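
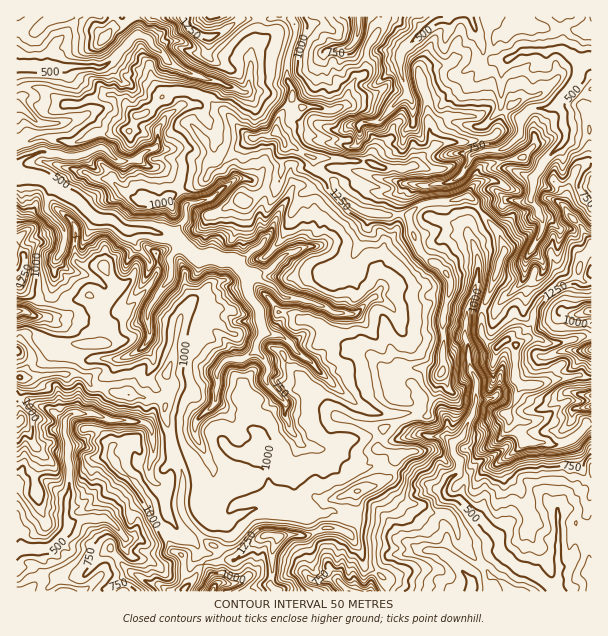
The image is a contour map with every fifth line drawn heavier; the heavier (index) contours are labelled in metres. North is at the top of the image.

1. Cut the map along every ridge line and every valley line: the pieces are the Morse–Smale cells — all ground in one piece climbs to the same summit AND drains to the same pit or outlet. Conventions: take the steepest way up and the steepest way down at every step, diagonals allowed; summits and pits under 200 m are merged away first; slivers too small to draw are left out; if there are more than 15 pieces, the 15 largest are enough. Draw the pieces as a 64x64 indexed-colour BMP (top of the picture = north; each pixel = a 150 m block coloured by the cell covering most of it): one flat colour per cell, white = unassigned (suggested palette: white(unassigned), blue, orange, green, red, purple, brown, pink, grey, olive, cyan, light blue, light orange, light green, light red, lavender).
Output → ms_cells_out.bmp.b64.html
<image width="64" height="64" href="data:image/bmp;base64,Qk12CAAAAAAAAHYAAAAoAAAAQAAAAEAAAAABAAQAAAAAAAAIAAATCwAAEwsAABAAAAAAAAAA////ALR3HwAOf/8ALKAsACgn1gC9Z5QAS1aMAMJ34wB/f38AIr28AM++FwDox64AeLv/AIrfmACWmP8A1bDFAERERESqqqqqqqAAAAAAC7u7u7uwAzMzMzMzMzMzMzMzREREREqqqqqqqgAAAAC7u7u7u7sDMzMzMzMzMzMzMzNERERERKqqqqqqAAAAAAu7u7u7uDMzMzMzMzMzMzMzM0RERERESqqqqqqqoAAAC7u7u7u4gzMzMzMzMzMzMzMzREREREREqqqqqqqndwALu7u7u4iIiDMzMzMzMzMzMzNERERERESqqqqqp3d3AAu7u7u7iIiIiIgzMzMzMzMzM0RERERERESqqkR3d3d3d3d7u7iIiIiIiDMzMzMzMzMzRERERERERESqQRd3d3d3d3d3d4iIiIiIMzMzMzMzMzNERERERERERERBFxEXd3d3d3d3iIiIiIgzMzMzMzMzM0RERERERERERBEREREREXd3d3eIiIiIiDMzMzMzMzMzREREREREREREERERERERF3d3d4iIiIiIMzMzMzMzMzNEREREREREREQREREREREXd3d3eIiIiIgzMzMzMzMzM0RERERERERERBERERERERd3d3d3eIiIiDMzMzMzMzMzREREREREREREERERERERF3d3d3d3iIiIgzMzMzMzMzNEREREREREREQREREREREXd3d3d3eIiIiDMzMzMzMzM0RERERERERERBERERERERd3d3d3d4iIiIMzMzMzMzMzRERERERERERBERERERERERERd3eIiIiIMzMzMzM9MzNERERERERETMYREREREREREREXd3iIgzMzMzMz3d3dM0RERERERERMxmYRERERERERERd3d4gzMzMzMz3d3d3TRERMREzMzMzGZmEREREREREREXd3dxMzMzMzPd3d3d1ETMzMzMzMzGZmZhERERERERERcRERETMzMzM93d3d3UzMzMzMzMzGZmZmERERERERERERERERMzMzMzPd3d3dzMzMzMxmZmZmZmYRERERERERERERERETMzMzM93d3d3MzMzMZmZmZmZmZhERERERERERERERERMzMzMzAADd3QZmZmZmZmZmZmZmEREREREREREREREREzMzMzAAAAAAAGZmZmZmZmZmZmZhERERERERERERERERMzMzMAAAAAAAZmYREREWZmZmZmYRERERERERERERERMzMzMwAAAAAAZmERABERFmZmZmZhERERERERERERERETMzMjIAAAAAAAAAAAERERZmZmZmERERERERERERERERMzMiIi////8AAAAAARERFmZmZmYRERERERERERERERMzMyIiL////wAAAAABEREWZmZmZmZhERERERERERERETMzIiIv////AAAAAAERERZmZmZmZmERERERERERERERMzMiIiL///8A7hEQARERFmZmZmZmEREREREREREREREzMyIiIv///w7uERERERERZmZmZmYRERERERERERERETMzMiIiL///7u4REREREREWZmZmZhERERERERERERERMzMyIiIiL/IO7hERERERERZmZmZhEREREREREREREREzMzIiIiIiIg7uERERERERFmZmZmEREREREREREREREzMzMyIiIiIiDu7hEREREREWZhERERERERERERERERMzMzMzIiIiIiLu7uEREREREREREREREREREREREREREzMzMzMiIiIiIu7u4REREREREREREREREREREREREREzMzMzMyIiIiIi7u7hERERERERERERERERERERERERETMzMzMyIiIiIiLu7hERERERERERERERERERERERERERMzMzMyIiIiIiIu7hEREREREREREREREREREREREiIiIzMzMyIiIiIiIi7uEREREREREREREREREREREREiIiIiIiMzIiIiIiIiLu7hEREREREREREREREREREREiIiIiIiIiIiIiIiIiIu7uEREREREREREREREREREREiIiIiIiIiIiIiIiIiIiEREREREREREREREREREREREiIiIiIiIiIiIiIiIiIiIREREREREREREREREREREREiIiIiIiIiIiIiIiIiIiIhEREREREREREREREREREREiIiIiIiIiIiIiIiIiIiIiEREREREREREREREREREREiIiIiIiIiIiIiIiIiIiIiJVVVVVEREREREREREREREiIiIiIiIiIiIiIiIiIiIiIlVVVVVVVVEREREREREREiIiIiIiIiIiIiIiIiIiIiIiVVVVVVVVURERERERERESIiIiIiIiIiIiIiIiIiIiIiJVVVVVVVVVUREREREREREiIiIiIiIiIiIiIiIiIiIiIlVVVVVVVVVVERERERERERmZmZIiIiIiIiIiIiIiIiIiVVVVVVVVVVVREVVRERERGZmZkiIiIiIiIiIiIiIiIiJVVVVVVVVVVVVVVVAAERGZmZmSIiIiIiIiIiIiIiIiIlVVVVVVVVVVVVUAAAAREZmZmZkiIiIiIiIiIiIiIiIiVVVVVVVVVVVVAAAAABERmZmZmZIiIiIiIiIiIiIiIiJVVVVVVVVVVQAAAAAAERGZmZmZkiIiIiIiIiIiIiIiIlVVVVVVVVVQAAAAAAARERmZmZmSIiIiIiIiIiIiIiIiVVVVVVVVVVAAAAAAAAERGZmZmZkiIiIiIiIiIiIiIiJVVVVVUAVVAAAAAAAAAREZmZmZmSIiIiIiIiIiIiIiIlVVVVVQAAAAAAAAAAABERmZmZmZkiIiIiIiIiIiIiIi"/>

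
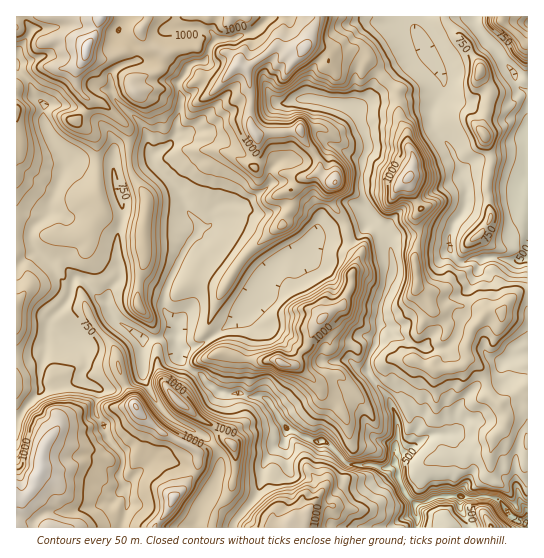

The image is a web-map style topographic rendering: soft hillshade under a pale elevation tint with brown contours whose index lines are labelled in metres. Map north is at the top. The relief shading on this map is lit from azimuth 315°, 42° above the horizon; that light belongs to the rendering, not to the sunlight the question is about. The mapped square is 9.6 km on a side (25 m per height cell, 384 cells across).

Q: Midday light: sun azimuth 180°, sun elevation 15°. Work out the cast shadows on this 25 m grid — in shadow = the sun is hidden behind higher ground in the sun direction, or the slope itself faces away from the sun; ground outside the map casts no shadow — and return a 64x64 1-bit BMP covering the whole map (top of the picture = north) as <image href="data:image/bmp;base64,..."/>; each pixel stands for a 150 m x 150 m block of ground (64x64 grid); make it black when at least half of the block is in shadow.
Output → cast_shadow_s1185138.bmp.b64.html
<image width="64" height="64" href="data:image/bmp;base64,Qk0+AgAAAAAAAD4AAAAoAAAAQAAAAEAAAAABAAEAAAAAAAACAAATCwAAEwsAAAIAAAAAAAAA////AAAAAAACAIAMAAGgHx+AwAwAAOMfAQDADyAAf3wAAAAH+Xnf+AAAEAf8v4/wgAA4A/4HgACAADgD/ycAAMAAOAP//wAAgAAAAf/7gACAGAAB/4DAAIAwB4H/DCAAwDAfOP8AAADAID54+AAAAPBAfPjAAAAAdEDz/4ACAAB/uef/AAAAAH//z/4AAAAIP//f+AAYAAA////wADgAAD+H/wAGcAAAP4f+ACfgAAAfh/8H8MB4AB8P///gBvgADg///+ARwAAMH73/4AAAAAA/PP/gAAAAADg4f8AAAAAAMLAT/wAAAABAgAH/gAG4AIAAAf+AgP4AgAAA/4CcfwAAAAA/gBxvAAAAAB/gH/8AAAAAH/AP/wAAAAAf4EYHAAAAAA/wQAEAAAAAB3AAgAAAAAAAcADAAAAAAYAwAOAAAAAAgHAA0AAAAAAAYBAQAAAAAQAAHAAAAMABwAAMAAABwADAAAAAAAHAABmDkAAAAYAAG8eYAAAAAAADx7AAAAAAQAeDcAAAAAAAB4DwAAAAAAAFgPAQAAIAA//A8HADBgAD/8DwYA8MAAP/gOBAwhgAA/+AYACAcAMB/gBgAAAAcIAYAMAMgAAEwAABwAgABwfgAAHAODwAAwQAAYBwAAAAFgAEAHAAAAB/ADwAYDDAAH8wvADgGcAAA4D4AeMAAQABgDgBwQ=="/>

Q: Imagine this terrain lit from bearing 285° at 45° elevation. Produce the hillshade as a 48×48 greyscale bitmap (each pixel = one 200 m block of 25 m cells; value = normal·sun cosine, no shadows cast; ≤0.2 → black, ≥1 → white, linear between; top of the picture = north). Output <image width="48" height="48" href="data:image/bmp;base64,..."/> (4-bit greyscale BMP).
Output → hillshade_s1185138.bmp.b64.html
<image width="48" height="48" href="data:image/bmp;base64,Qk32BAAAAAAAAHYAAAAoAAAAMAAAADAAAAABAAQAAAAAAIAEAAATCwAAEwsAABAAAAAAAAAAAAAAABEREQAiIiIAMzMzAERERABVVVUAZmZmAHd3dwCIiIgAmZmZAKqqqgC7u7sAzMzMAN3d3QDu7u4A////AHm6mHd5vccVmoWu7LuUFFVWVDrsl72AAYeIiIiZrN1BapZs7bqmNWZlUhrseOwQiod4dneJvN6QKLlGzcq5VWZ3YRS7mspohbl4dmd4vN21BKtjjLvLhFV4UZk0aKiGdtyHZnh4vMy6U4xyaavdtlZlN8x2ZZp2ee6Xdnd4qru7pFuBSZvclkVlTOyZmJuXif6md3h4upqrplpxN5vJdZhVGO26qquWiv+3Z3d6upmrlYtwFYy2fLlDBc3Kqrynef/YZmWcuqqFWttSJGiYq7hEJrq6qry4d//adUWsupU4u6dlRFrIeqZVJrqZmrzKdv7shTjNySKqhEeoVJu6mpZlJ7qpiavKdp3bl1ru1Aq6AGqoV7zMqYdjObmpebqpiEe7qYnOxGzUAmmpiru7p4dTeqqpiKuZmVaamavMhu5jJZh3WJmqh4Y3mqqYd3mZq1aamavJNuxWeZh3Vod2eGNrqqqph3d4qmeaqazZNslr65iKu7hCV2aLy7qpmXVYqlaaqqzYN7hr7tqJvKqkRlZpzLmrq3ZmiTWJmry2WKh7zMuYm87YNUVou7qrqoeEWCN5qrp2ioZ7y5qqq97rQyJXq8uKmqiWNCNpq6dZuWN6zJeau97tlCAlq7yoibqYQzNprJWM2SSJvKaJq97tuVAErLuoibu5U2VXm5ad6SapnLZoqs3dy6EDrtqHeaurhZhmiZic2jaqm8lGmqu8zNYBffx3d5qrqal3iKmK20SLqsxkiqqrzvoRXPxYl3q5iZiJmZiK3FNqqrykWKqqvewxXOsniIqneXiaqpiL3GNZqqzJRYmqvNxifOoVmmaYdmiqmph73GNoqqvMlEaaq8yEjOszrZRGZnm6qph77FNomqq821JIq7l4nNtCjdgkeHiqqql53WNomaq73cQUm6d5rNgia9xRaHeaqqp43XNomaqrzNkzeoWLh9sgKM2BaHeKuql43YNYmZmrzKlVZDatxWpiFrxzeWd5u7lpzXRpqZmqrdlmlQCu7FEDV7xjeWZ4q7l7ymeaqpmqicy5ugCO/qIASLxjeGZnmrl7t3mqqpq7l6vMuRCO/tQASLxzaFVnmrmLpoq7qqu7loq8piKd79UBeauEV1VYmqh6lXq8u7u8lXmpVWV879IEmrlTZ0RZqZdphXibu7zcpnmESGWM7qEoq9swRyN8uXaJdXh5q7zcmKyDZ1Wc3YFJrNtCNROd2neYZ3ZqmbzcVYqFd3is3GNqvMpkVCSM3bl3qGVKx4vKMXmJmZms22R6u8t1VUeby6d7uWVI3Hi5IUR5mHiby2V5rLuFZ2iZqWesyXVazMiYJXEnmFV5umWJrMllaMy6qFWMypZIzN2XR6QGmFZ3hniZrOokmt3bu2RoqqlUi97Jd6kimWeGVomarNkmqdy8zYN5maqHaM26uquTSHiFRomau6Zru726vaNZqpmal4vLvLu2Nnd1aJmqu3WrvmrLvLY5yniZmJmJvbvJM3ZniZmruWq6uZq6q8k1u4eZqql2asvLQUVoiZqrl524ZQ=="/>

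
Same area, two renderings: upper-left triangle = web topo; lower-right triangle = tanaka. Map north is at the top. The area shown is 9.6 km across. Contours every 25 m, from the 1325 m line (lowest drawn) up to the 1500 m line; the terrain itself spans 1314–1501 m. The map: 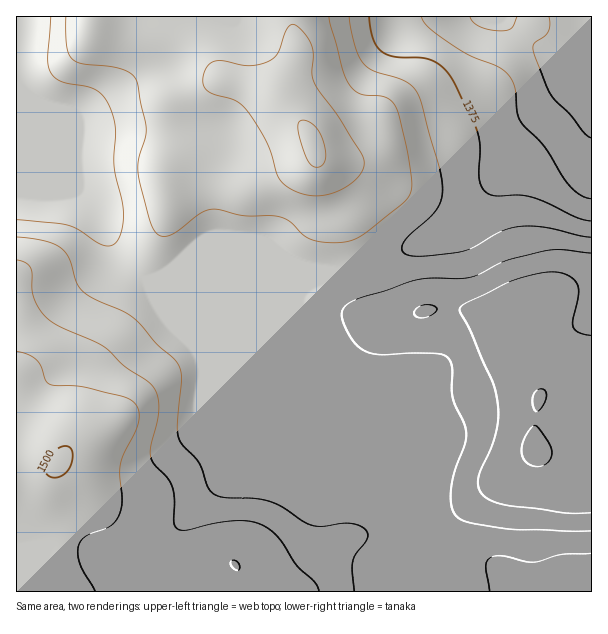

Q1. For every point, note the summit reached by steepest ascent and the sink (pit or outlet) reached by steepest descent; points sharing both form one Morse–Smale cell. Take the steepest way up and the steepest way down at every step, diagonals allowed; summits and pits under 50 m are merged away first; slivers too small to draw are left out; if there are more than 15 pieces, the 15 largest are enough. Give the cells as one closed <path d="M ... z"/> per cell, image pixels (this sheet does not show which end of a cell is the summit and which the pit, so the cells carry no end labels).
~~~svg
<path d="M501 16l-481 0-1 70 5 6 18 12 36 87 20 21 18 40 19 20 11 8 22-4 162 0 23-5 27-9 46-21 36-19 31-37 30-48 39-38 4-12 0-15 6-7-5 1-12-6-40-30z"/><path d="M591 49l-23 20-2 18-4 12-39 38-30 48-19 25-18 16-84 39-42 11-162 0-22 5 192 191 66 27 8 5 3 26-2 29 30-3 36 3 15 6 21 21 12 4 65-2z"/><path d="M18 16l-2 1 0 574 575 1 0-3-10-1-54 2-12-4-21-21-21-7-30-2-20 3-11-1 3-21-3-33-8-5-66-27-195-195-8-5-15-15-8-12-14-33-20-21-36-87-10-6-13-12z"/><path d="M591 16l-88 0-1 2 53 42 14 6 13-8 10-10z"/>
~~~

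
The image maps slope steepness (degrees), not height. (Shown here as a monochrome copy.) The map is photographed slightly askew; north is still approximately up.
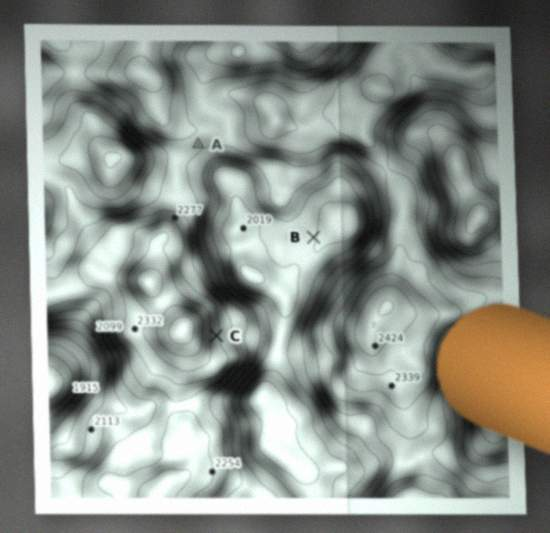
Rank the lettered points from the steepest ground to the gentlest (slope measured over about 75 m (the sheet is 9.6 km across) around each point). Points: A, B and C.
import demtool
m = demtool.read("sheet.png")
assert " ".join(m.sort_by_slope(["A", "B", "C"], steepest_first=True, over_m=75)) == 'C A B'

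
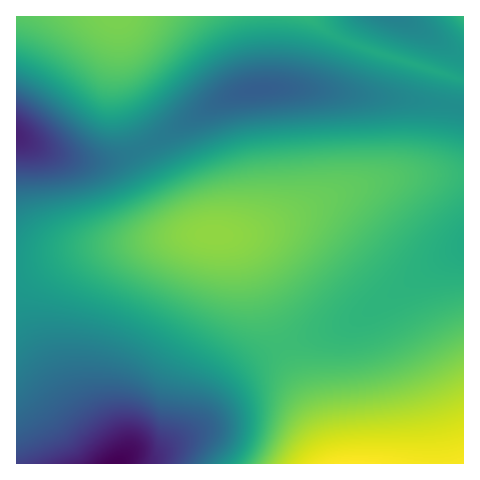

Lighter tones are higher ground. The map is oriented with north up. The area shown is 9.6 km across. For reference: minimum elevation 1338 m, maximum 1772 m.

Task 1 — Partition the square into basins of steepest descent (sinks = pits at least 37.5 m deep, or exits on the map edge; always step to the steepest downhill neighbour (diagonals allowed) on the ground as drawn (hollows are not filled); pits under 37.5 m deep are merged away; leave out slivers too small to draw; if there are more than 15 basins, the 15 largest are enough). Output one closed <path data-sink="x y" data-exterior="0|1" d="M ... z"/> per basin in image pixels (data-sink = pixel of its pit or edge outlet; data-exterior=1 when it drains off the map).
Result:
<path data-sink="116 463" data-exterior="1" d="M463 176l-49 0-26 3-30 7-23 8-59 31-24 8-13 2-56 0-85 12-36 8-33 12-12 1-1 195 447 1z"/><path data-sink="258 90" data-exterior="0" d="M309 16l-191 1 1 59 7 30 52 105 7 12 9 9 17 3 28 0 13-2 24-8 65-33 47-13 36-4 11-5 9-9 10-27 8-53-119-41-20-11z"/><path data-sink="17 136" data-exterior="1" d="M117 16l-101 1 1 251 12-1 55-18 115-15-5-2-11-12-57-114-7-30 0-54z"/><path data-sink="393 17" data-exterior="1" d="M463 16l-153 1 13 12 20 11 120 40z"/>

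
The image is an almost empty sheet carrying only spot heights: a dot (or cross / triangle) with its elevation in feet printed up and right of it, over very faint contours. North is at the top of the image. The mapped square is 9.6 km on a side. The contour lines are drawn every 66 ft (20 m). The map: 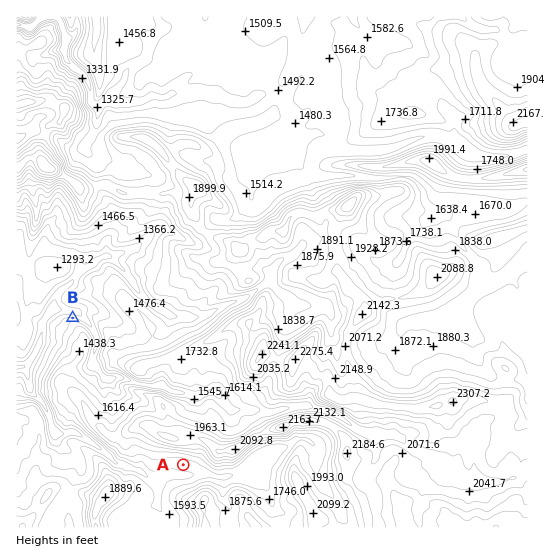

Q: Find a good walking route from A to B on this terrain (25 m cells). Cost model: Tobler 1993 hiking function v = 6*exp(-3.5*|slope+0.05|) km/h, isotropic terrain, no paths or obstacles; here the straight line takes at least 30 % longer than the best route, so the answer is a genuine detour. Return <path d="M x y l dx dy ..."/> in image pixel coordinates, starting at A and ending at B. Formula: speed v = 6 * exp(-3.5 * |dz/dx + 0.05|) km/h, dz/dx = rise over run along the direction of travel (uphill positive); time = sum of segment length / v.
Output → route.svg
<path d="M183 465l-17-8-5 0-30-15-4 0-10-5-8-8-4-8-7-7-15-29-2-3-7-13 0-18-3-5 0-25 2-3"/>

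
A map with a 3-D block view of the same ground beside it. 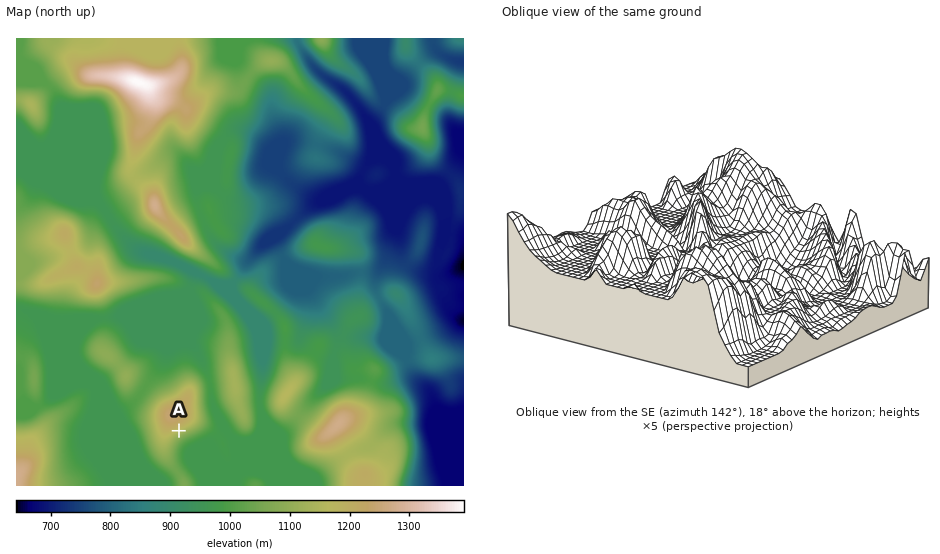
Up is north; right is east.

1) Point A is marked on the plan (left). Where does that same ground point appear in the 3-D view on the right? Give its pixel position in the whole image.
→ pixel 617 244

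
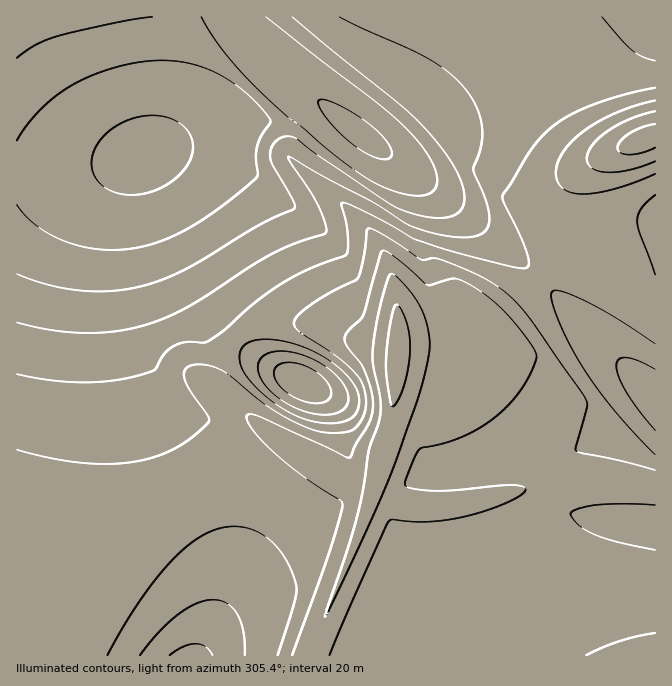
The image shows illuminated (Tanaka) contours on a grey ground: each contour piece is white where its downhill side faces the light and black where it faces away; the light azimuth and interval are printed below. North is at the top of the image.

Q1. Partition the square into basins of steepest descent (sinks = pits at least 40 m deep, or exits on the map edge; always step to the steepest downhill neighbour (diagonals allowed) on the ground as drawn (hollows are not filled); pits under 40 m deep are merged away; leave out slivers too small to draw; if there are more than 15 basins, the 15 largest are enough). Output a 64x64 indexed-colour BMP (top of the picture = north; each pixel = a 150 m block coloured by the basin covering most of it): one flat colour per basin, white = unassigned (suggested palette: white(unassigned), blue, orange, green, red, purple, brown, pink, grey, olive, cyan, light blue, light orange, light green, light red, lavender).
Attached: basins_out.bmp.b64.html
<image width="64" height="64" href="data:image/bmp;base64,Qk12CAAAAAAAAHYAAAAoAAAAQAAAAEAAAAABAAQAAAAAAAAIAAATCwAAEwsAABAAAAAAAAAA////ALR3HwAOf/8ALKAsACgn1gC9Z5QAS1aMAMJ34wB/f38AIr28AM++FwDox64AeLv/AIrfmACWmP8A1bDFACIiIiIiIiIiIiIiIiIiIhERERERERERERERERERERERIiIiIiIiIiIiIiIiIiIiEREREREREREREREREREREREiIiIiIiIiIiIiIiIiIiIRERERERERERERERERERERESIiIiIiIiIiIiIiIiIiIiERERERERERERERERERERERIiIiIiIiIiIiIiIiIiIiIRERERERERERERERERERERERIiIiIiIiIiIiIiIiIiIiERERERERERERERERERERERESIiIiIiIiIiIiIiIiIiIRERERERERERERERERERERERESIiIiIiIiIiIiIiIiIhEREREREREREREREREREREREREiIiIiIiIiIiIiIiIiIRERERERERERERERERERERERERIiIiIiIiIiIiIiIiIhERERERERERERERERERERERERERIiIiIiIiIiIiIiIiIRERERERERERERERERERERERERESIiIiIiIiIiIiIiIhERERERERERERERERERERERERERESIiIiIiIiIiIiIiEREREREREREREREREREREREREREREiIiIiIiIiIiIiIhEREREREREREREREREREREREREREREiIiIiIiIiIiIiERERERERERERERERERERERERERERERIiIiIiIiIiIiIRERERERERERERERERERERERERERERERIiIiIiIiIiIiERERERERERERERERERERERERERERERERIiIiIiIiIzMRERERERERERERERERERERERERERERERERIiIiIiIzMxERERERERERERERERERERERERERERERERERIiIiMzMzERERERERERERERERERERERERERERERERERESIjMzMzMxEREREREREREREREREREREREREREREREREREjMzMzMzEREREREREREREREREREREREREREREREREREzMzMzMzMREREREREREREREREREREREREREREREREREzMzMzMzMxEREREREREREREREREREREREREREREREREzMzMzMzMzMRERERERERERERERERERERERERERERERMzMzMzMzMzMxERERERERERERERERERERERERERERERMzMzMzMzMzMzEREREREREREREREREREREREREREREREzMzMzMzMzMzMRERERERERERERERERERERERERERERETMzMzMzMzMzMxERERERERERERERERERERERERERERERMzMzMzMzMzMzERERERERERERERERERERERERERERERETMzMzMzMzMzMREREREREREREREREREREREREREREREREzMzMzMzMRERERERERERERERERERERERERERERERERERMzMzMzERERERERERERERERERERERERERERERERERERERERERERERERERERERERERERERERERERERERERERERERERERERERERERERERERERERERERERERERERERERERERERERERERERERERERERERERERERERERERERERERERERERERERERERERERERERERERERERERERERERERERERERERERERERERERERERERERERERERERERERERERERERERERERERERERERERERERERERERERERERERERERERERERERERERERERERERERERERERERERERERERERERERERERERERERERERERERERERERERERERERERERERERERERERERERERERERERERERERERERERERERERERERERERERERERERERERERERERERERERERERERERERERERERERERERERERERERERERERERERERERERERERERERERERERERERERERERERERERERERERERERERERERERERERERERERERERERERERERERERERERERERERERERERERERERERERERERERERERERERERERERERERERERERERERERERERERERERERERERERERERERERERERERERERERERERERERERERERERERERERERERERERERERERERERERERERERERERERERERERERERERERERERERERERERERERERERERERERERERERERERERERERERERERERERERERERERERERERERERERERERERERERERERERERERERERERERERERERERERERERERERERERERERERERERERERERERERERERERERERERERERERERERERERERERERERERERERERERERERERERERERERERERERERERERERERERERERERERERERERERERERERERERERERERERERERERERERERERERERERERERERERERERERERERERERERERERERERERERERERERERERERERERERERERERERERERERERERERERERERERERERERERERERERERERERERERERERERERERERERERERERERERERERERERERERERERERERERERERERERERERERERERERERERERERERERERERERERERERERERERERERERERERERERERERERERERERERERERERERERERERERERERERERERERERERERERERERERERERERERERERERERERERERERERERERERERERERERERERERERERERERERERERERERERERERERERER"/>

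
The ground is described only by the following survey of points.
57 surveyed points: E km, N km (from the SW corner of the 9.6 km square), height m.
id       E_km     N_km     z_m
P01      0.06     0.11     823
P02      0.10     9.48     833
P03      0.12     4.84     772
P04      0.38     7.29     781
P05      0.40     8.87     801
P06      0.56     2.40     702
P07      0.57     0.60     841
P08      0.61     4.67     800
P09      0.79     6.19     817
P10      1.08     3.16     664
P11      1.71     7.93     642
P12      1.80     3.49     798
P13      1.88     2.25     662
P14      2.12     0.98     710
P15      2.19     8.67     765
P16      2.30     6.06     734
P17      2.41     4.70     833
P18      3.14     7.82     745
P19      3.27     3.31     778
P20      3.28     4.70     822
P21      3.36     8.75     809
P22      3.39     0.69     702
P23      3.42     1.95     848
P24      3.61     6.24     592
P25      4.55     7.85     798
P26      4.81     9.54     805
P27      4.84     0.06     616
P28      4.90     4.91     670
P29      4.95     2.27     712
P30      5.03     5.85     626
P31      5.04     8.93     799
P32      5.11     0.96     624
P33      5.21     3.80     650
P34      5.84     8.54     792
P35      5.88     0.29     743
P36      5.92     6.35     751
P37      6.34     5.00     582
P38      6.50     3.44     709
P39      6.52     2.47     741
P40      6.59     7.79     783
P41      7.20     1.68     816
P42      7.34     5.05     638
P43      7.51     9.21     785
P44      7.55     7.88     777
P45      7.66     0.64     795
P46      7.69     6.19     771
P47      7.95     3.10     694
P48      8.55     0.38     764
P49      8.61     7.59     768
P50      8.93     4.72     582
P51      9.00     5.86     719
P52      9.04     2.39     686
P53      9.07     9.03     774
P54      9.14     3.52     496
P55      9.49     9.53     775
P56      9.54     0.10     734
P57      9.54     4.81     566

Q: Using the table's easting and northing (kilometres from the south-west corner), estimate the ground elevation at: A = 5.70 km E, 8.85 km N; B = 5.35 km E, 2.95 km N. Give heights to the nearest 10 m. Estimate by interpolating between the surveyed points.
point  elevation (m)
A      790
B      680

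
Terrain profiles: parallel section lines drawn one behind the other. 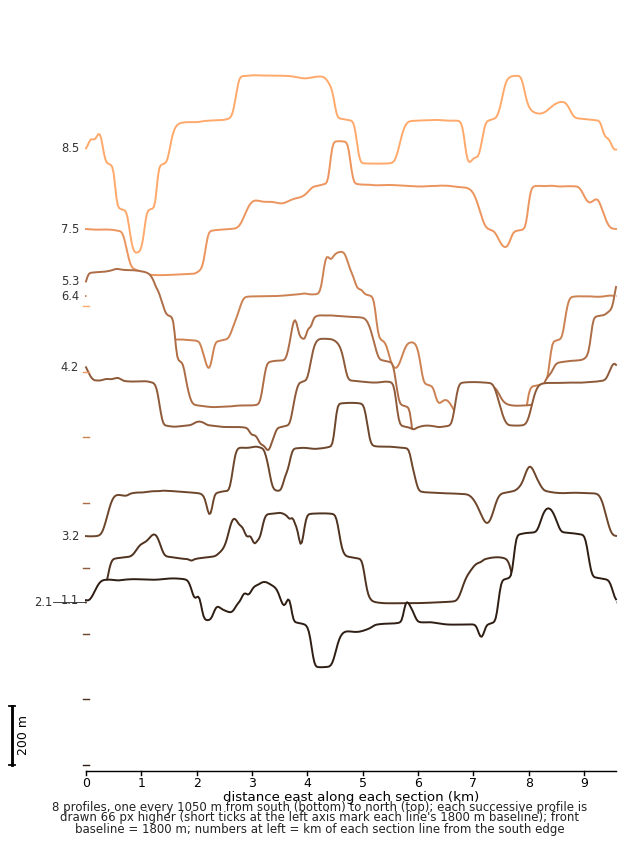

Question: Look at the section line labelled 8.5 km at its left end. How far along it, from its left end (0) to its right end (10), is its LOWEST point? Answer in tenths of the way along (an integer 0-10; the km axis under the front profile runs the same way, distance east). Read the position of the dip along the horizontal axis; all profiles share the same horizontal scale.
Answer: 1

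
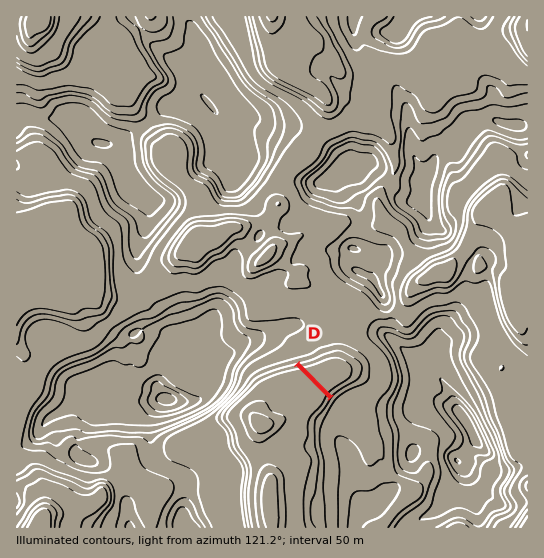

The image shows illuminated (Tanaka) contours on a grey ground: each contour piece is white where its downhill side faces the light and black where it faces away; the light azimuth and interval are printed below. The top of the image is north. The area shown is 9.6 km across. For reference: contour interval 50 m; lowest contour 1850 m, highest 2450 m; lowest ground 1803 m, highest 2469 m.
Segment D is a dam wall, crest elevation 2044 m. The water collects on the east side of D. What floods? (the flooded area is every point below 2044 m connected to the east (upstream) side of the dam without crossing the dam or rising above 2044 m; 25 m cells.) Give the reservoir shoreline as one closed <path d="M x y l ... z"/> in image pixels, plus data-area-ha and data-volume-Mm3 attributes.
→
<path d="M342 352l-15 1-13 7-13 3 30 32 14-10 9-4 5-4 2-7 0-4-4-6-15-8z" data-area-ha="53" data-volume-Mm3="26.24"/>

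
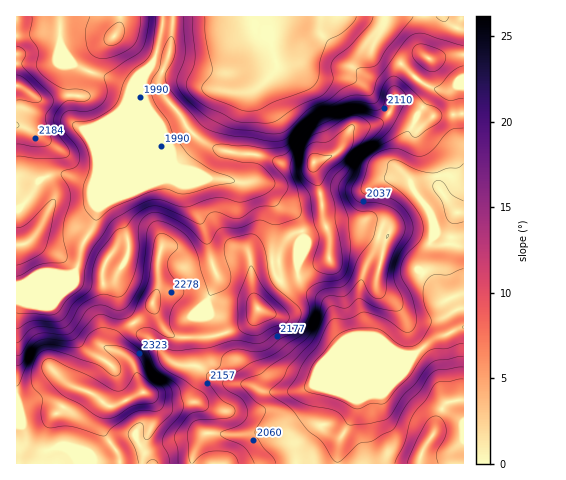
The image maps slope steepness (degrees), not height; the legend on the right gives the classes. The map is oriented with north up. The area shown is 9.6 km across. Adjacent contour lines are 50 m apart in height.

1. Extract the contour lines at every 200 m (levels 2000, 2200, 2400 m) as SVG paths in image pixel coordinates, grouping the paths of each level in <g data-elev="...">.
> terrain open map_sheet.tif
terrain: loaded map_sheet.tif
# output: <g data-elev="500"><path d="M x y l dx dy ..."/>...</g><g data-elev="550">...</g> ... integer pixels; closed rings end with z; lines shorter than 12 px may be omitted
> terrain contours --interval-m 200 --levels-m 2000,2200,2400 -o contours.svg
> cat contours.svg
<g data-elev="2000"><path d="M463 367l-24 3-6 2-5 5-8 14-14 14-13 24-21 12-14 3-16 16-5 2-4-3-12-18-14-11-15-20-20-14-2-4 2-3 11-11 6-13 23-24 14-29 4-6 17 2 9-8 4-2 12 8 9 3 15 2 6-2 1-9-8-18-1-11 5-16 13-20 1-11-6-13-11-10-12-5-19-2-3-2-1-5 7-23 7-10 15-5 9 0 18 7 7-1 10-7 15-17 5-2 9-1"/><path d="M463 98l-15 2-9-5-5-6 7-5 12-13 10-5"/><path d="M463 45l-39-11-12 1-8 7-26 36-7 17-21 1-32 14-9 6-22 22-6 3-8 0-55-8-10-4-8-6-27-29-7-12 0-8 7-13 2-9-1-12-1-3-2 0-8 12-4 20-8 13 0 8 3 11 14 19 7 18 13 16 22 15 19 7 6 5-4 2-15 2-30 9-7-1-13-4-13 2-38 16-17 13-3 0-9-10-3-9 0-15 7-19-1-13-4-10-11-15-1-5 3-2 11-1 8-2 13-7 7-7 12-28 7-8 12-9 4-6 3-11 2-26"/></g><g data-elev="2200"><path d="M178 463l0-14-4-11 2-5 12-17 5-3 14-3 1-3 1-4-2-6-4-5-39-24-5-8-1-11 3-1 17 3 29-3 28-8 25 3 16-10 17-6 7-9 1-6-2-5-22-19-5-5-3-10-5-25-4-8-4-5-8-1-17 4-4 3-3 4 0 6 7 22-1 10-6 7-14 5-9-23-4-19-8-15-8-7-12-7-9-3-7 1-3 3-3 7-5 49-15 25-4 4-5 0-15-5-11 2-6 5-11 16-5 5-6 2-18-2-10 1-6 6-9 14-4 2"/><path d="M329 274l10-2 3-5 0-5-2-20-5-21 0-17-4-14 0-8 4-7 12-12 18-25 5-11 0-3-4-4-10-5-9 2-20 13-18 7-8 10-4 13 0 14 13 21 4 28 5 13-1 8-5 16 0 6 6 6z"/><path d="M17 100l19 3 4-1 1-3-2-5-10-12-7-5-5-2"/></g><g data-elev="2400"><path d="M101 418l11 0 21-12 21-3 4-6 0-7-20-17-4 1-9 14-8 3-28-15-35-16-6-1-4 2-2 6 1 5 14 19 7 5 16 8 14 10z"/></g>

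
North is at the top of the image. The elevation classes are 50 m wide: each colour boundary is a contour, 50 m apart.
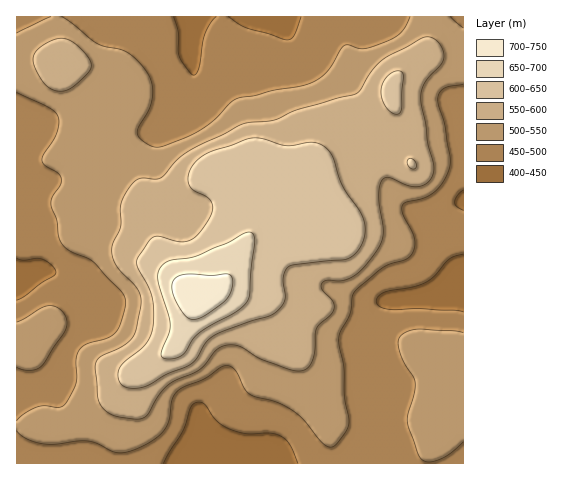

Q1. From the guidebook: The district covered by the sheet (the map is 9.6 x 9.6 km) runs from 410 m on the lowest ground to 740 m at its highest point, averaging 530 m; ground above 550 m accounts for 30.8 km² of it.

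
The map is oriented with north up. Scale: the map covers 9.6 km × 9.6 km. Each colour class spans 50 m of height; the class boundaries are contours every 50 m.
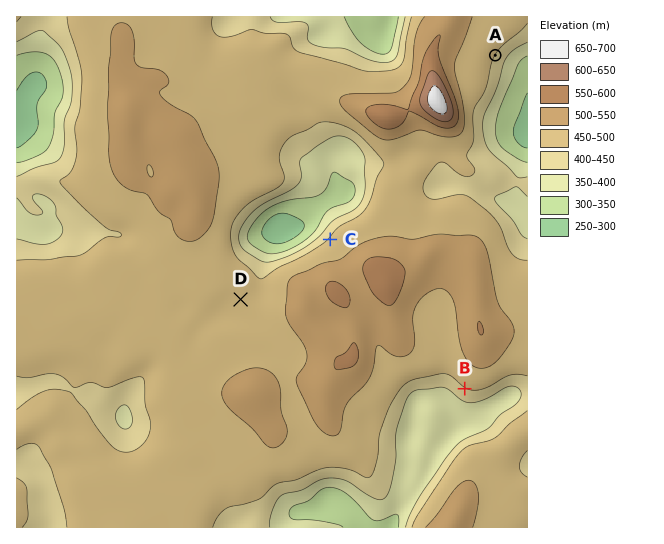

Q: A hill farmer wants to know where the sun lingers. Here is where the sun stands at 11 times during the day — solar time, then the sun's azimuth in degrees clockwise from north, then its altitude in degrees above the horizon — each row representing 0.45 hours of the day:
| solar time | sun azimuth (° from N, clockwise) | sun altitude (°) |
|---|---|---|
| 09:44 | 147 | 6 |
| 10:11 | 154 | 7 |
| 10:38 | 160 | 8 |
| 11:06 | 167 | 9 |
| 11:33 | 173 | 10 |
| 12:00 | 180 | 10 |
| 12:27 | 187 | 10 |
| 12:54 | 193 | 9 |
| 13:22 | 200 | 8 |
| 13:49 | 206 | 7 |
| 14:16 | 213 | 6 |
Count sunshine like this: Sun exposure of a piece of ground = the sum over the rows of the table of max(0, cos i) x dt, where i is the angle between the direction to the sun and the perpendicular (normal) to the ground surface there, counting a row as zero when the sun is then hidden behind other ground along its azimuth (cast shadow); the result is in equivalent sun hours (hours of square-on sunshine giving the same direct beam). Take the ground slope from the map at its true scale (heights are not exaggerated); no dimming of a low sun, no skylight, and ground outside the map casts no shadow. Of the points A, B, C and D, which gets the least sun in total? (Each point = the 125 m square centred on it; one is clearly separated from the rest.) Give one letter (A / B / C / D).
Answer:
C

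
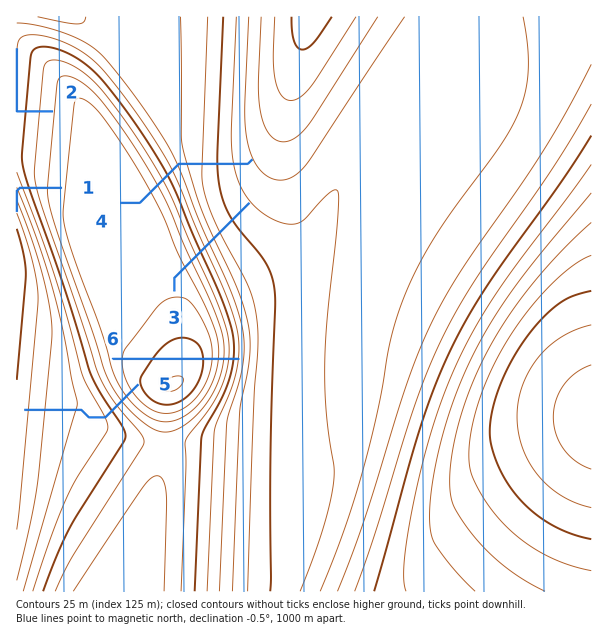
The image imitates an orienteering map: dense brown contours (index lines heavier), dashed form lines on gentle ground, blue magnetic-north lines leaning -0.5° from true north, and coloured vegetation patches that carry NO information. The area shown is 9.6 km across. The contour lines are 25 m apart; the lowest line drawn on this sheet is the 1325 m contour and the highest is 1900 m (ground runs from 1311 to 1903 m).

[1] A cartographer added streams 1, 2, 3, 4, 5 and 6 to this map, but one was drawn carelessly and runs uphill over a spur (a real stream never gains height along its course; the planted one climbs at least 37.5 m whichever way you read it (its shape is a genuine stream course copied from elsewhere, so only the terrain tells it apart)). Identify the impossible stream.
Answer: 6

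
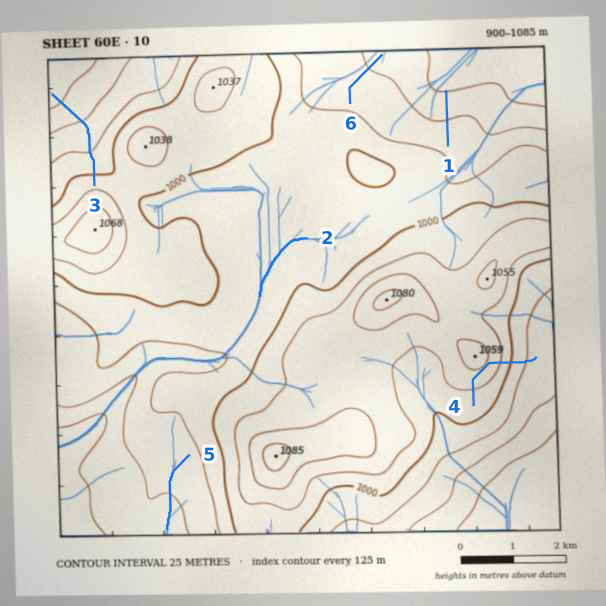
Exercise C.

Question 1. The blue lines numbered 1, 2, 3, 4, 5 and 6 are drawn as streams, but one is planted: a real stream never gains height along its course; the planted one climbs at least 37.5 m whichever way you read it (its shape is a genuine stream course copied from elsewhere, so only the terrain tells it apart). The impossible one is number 4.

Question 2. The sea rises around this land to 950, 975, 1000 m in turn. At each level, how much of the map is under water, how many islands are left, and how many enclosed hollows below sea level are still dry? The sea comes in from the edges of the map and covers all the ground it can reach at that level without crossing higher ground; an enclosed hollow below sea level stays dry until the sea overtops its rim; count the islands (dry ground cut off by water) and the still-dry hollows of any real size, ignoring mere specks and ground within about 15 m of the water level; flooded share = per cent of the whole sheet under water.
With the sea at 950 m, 16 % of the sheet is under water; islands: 0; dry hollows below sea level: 0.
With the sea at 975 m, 32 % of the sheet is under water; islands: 0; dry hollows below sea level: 0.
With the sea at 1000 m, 61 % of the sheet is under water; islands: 0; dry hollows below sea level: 0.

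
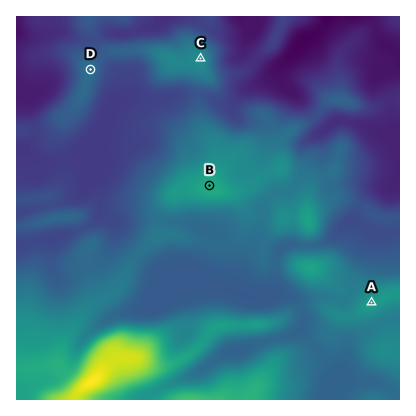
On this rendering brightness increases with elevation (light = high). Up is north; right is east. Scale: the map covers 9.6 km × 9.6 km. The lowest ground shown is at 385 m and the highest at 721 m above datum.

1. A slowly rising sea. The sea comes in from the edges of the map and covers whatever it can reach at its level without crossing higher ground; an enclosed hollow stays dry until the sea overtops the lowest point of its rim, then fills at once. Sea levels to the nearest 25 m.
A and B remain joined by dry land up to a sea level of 500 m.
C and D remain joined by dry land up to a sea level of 475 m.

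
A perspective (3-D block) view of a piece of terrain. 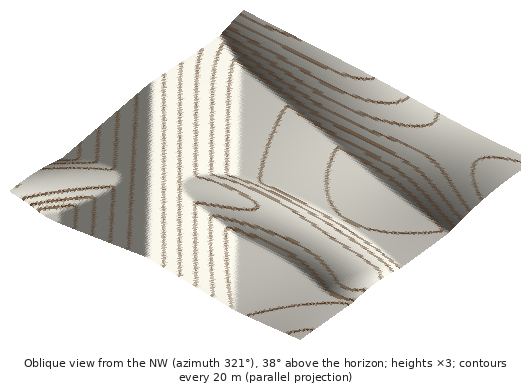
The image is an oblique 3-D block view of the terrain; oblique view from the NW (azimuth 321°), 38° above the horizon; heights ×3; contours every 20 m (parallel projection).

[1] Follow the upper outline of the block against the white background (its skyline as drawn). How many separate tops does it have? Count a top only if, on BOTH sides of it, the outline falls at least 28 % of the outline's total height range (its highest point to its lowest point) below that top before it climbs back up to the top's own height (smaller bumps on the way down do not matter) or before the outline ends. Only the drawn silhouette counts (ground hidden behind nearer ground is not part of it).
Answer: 1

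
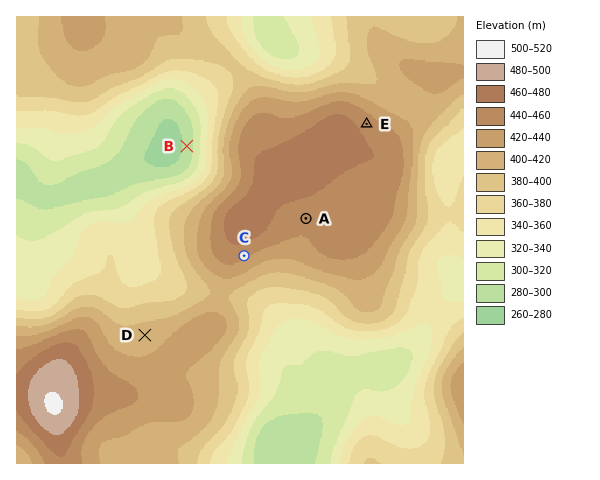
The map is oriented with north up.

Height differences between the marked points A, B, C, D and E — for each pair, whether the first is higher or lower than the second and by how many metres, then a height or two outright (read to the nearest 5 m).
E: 165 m higher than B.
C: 160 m higher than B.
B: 160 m lower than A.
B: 125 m lower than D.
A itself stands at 445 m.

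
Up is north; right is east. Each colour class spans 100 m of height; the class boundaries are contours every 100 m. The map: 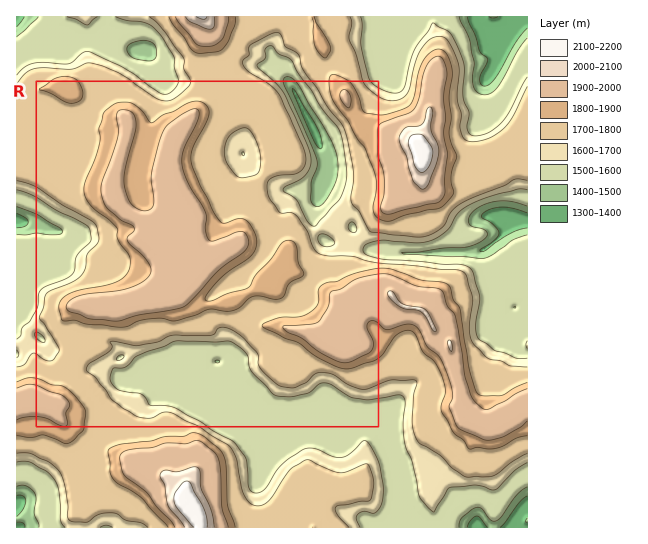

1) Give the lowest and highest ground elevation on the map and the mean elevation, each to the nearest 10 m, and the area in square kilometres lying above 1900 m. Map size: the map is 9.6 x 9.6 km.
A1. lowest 1340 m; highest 2140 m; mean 1720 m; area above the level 15.3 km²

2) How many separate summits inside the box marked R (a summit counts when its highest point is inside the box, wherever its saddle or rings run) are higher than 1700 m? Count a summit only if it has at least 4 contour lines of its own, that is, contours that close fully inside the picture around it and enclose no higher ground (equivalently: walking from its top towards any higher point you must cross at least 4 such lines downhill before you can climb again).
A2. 0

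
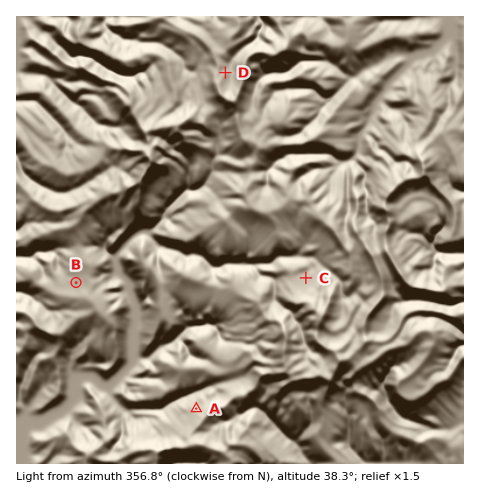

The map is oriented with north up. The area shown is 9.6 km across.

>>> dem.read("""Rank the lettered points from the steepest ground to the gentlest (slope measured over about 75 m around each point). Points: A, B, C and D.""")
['A', 'D', 'C', 'B']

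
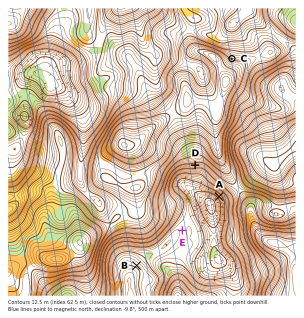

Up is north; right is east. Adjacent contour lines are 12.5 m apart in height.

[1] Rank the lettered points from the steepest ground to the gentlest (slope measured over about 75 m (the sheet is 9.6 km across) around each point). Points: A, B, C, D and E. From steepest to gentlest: A D C B E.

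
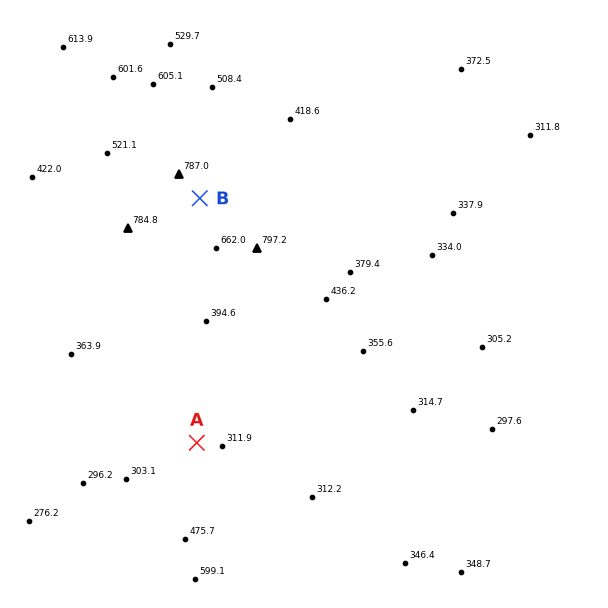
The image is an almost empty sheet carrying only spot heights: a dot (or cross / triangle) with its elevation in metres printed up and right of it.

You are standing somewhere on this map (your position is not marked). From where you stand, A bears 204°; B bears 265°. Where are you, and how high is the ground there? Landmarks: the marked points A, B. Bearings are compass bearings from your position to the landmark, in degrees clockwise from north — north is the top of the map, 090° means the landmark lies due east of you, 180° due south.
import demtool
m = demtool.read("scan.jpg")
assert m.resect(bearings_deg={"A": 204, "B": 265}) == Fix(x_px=310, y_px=189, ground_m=440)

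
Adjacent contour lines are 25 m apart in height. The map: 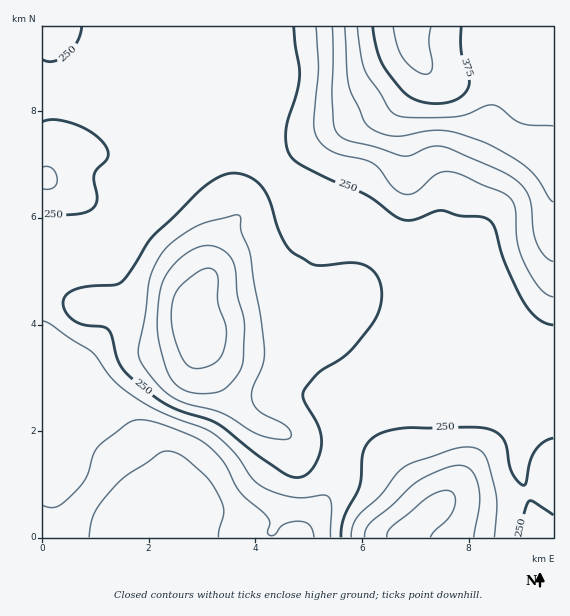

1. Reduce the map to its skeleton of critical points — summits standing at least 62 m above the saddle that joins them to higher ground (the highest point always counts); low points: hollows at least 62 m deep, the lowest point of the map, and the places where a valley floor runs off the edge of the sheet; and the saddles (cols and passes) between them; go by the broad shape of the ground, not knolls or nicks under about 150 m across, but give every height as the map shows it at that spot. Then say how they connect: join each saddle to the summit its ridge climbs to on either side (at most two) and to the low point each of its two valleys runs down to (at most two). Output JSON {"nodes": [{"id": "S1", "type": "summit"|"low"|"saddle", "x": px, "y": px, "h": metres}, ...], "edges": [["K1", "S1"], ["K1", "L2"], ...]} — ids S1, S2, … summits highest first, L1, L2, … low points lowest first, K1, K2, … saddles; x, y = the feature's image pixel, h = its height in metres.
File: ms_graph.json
{"nodes": [
{"id": "S1", "type": "summit", "x": 408, "y": 28, "h": 406},
{"id": "S2", "type": "summit", "x": 199, "y": 327, "h": 340},
{"id": "S3", "type": "summit", "x": 405, "y": 535, "h": 332},
{"id": "L1", "type": "low", "x": 155, "y": 524, "h": 158},
{"id": "K1", "type": "saddle", "x": 271, "y": 171, "h": 242},
{"id": "K2", "type": "saddle", "x": 341, "y": 440, "h": 240}],
"edges": [["K1", "S1"], ["K1", "S2"], ["K1", "L1"], ["K2", "S2"], ["K2", "S3"], ["K2", "L1"]]}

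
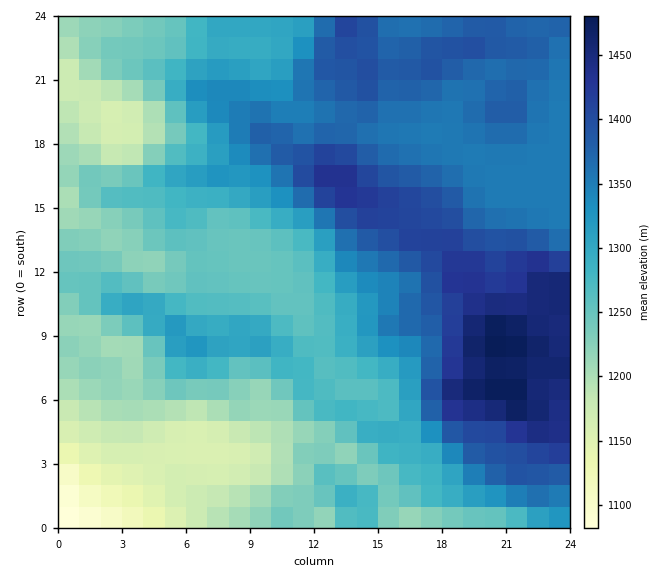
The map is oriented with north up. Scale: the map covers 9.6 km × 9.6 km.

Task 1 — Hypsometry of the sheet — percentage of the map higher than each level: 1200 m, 88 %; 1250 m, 70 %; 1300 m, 50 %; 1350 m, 39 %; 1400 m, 14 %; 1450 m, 4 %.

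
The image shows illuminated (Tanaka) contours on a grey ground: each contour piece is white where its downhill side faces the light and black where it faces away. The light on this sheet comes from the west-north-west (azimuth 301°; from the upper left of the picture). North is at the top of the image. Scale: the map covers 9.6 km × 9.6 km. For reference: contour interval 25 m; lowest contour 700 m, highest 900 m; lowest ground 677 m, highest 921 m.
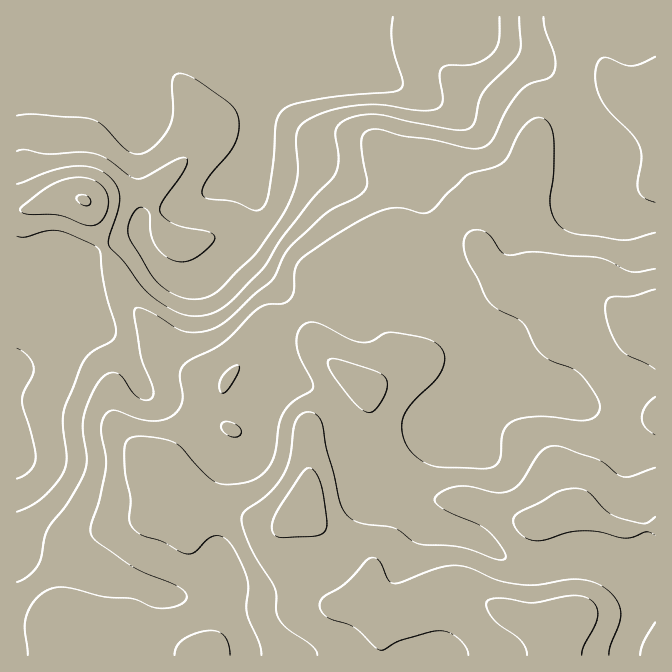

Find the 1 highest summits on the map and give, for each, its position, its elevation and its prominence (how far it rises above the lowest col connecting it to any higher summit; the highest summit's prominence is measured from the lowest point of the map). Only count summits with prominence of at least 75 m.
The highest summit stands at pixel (564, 625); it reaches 921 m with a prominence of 244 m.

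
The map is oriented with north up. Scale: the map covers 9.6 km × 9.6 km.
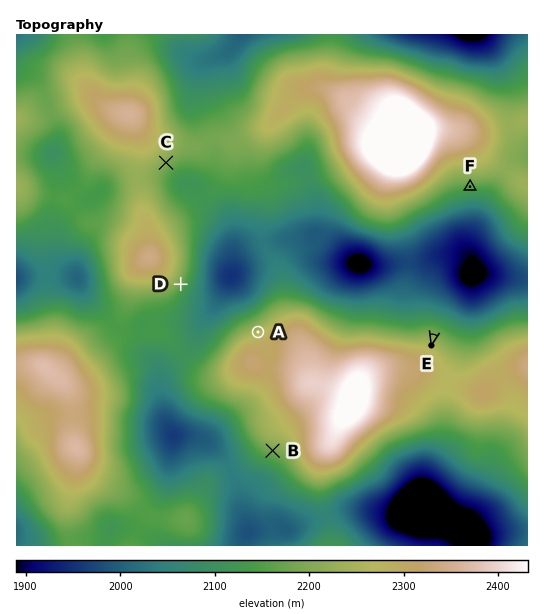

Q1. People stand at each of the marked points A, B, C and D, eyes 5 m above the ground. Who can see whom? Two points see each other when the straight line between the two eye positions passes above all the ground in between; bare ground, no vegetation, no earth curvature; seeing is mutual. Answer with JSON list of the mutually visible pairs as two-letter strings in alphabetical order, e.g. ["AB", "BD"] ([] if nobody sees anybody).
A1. ["AC", "AD"]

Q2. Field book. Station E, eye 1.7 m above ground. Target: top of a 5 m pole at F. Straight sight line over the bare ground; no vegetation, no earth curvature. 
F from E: visible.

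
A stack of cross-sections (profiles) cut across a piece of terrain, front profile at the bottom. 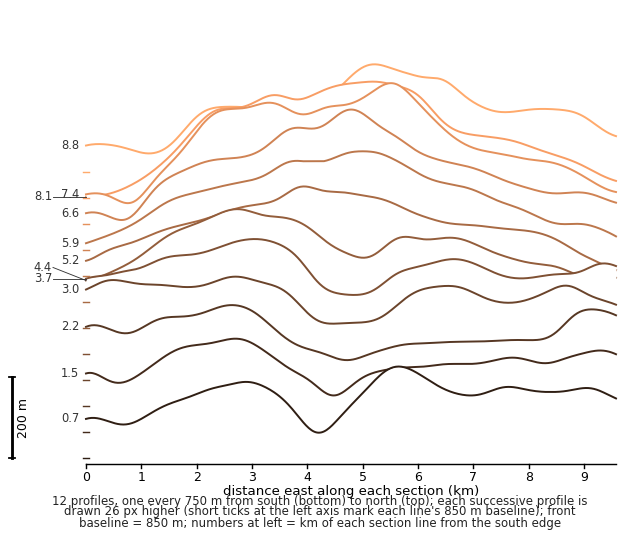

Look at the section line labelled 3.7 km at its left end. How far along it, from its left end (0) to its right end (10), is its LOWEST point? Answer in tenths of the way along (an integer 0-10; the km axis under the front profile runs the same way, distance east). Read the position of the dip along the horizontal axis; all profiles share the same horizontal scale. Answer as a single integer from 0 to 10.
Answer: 5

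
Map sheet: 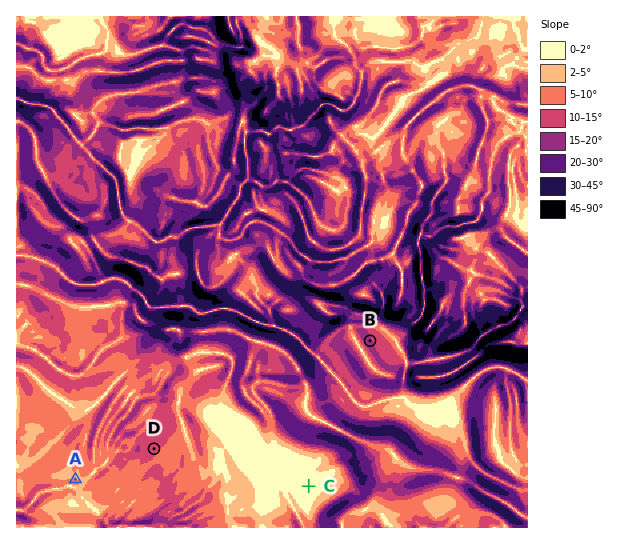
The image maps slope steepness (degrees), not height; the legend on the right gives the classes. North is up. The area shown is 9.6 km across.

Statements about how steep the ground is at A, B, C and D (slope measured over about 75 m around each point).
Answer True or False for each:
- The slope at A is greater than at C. True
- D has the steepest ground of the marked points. False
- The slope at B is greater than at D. True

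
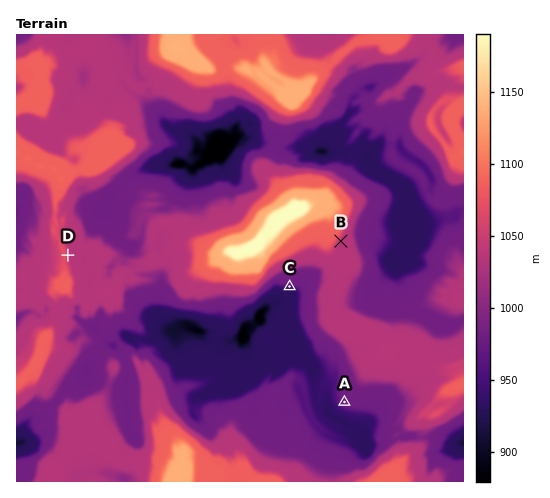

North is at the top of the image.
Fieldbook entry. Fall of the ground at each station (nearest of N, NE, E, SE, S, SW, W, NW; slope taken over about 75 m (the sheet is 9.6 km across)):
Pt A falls SW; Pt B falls SE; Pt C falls S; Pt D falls E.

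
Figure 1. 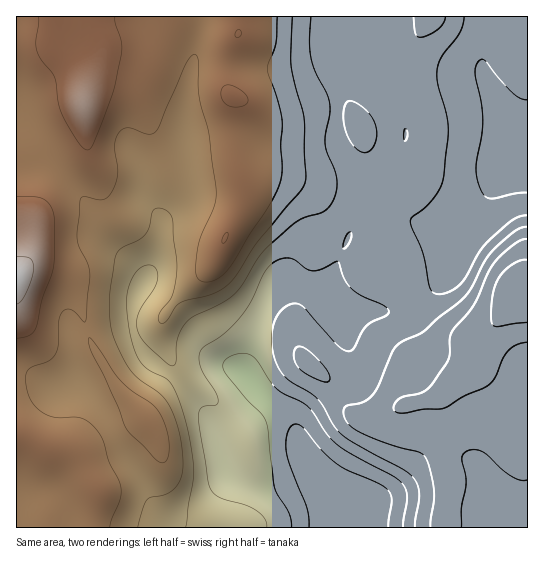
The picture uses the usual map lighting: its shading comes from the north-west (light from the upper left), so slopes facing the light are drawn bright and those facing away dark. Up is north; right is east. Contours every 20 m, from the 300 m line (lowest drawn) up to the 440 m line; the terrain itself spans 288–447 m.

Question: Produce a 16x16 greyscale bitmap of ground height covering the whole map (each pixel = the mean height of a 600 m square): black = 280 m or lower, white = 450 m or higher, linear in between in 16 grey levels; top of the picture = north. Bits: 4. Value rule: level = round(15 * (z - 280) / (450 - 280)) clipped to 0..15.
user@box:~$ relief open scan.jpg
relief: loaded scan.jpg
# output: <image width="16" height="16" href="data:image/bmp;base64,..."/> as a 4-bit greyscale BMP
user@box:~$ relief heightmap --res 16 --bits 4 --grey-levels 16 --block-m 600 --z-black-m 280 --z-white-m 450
<image width="16" height="16" href="data:image/bmp;base64,Qk32AAAAAAAAAHYAAAAoAAAAEAAAABAAAAABAAQAAAAAAIAAAAATCwAAEwsAABAAAAAAAAAAAAAAABEREQAiIiIAMzMzAERERABVVVUAZmZmAHd3dwCIiIgAmZmZAKqqqgC7u7sAzMzMAN3d3QDu7u4A////ALu6h2UxEldmu8qnVCEjWGfMurdVIkZ4eLurplQkeJmIqqqGQ1dniZi6qHZEZ2eJqdunh2VlVmir66eKllVWZYvsqIq4ZmdkatyqmsqHZlRGy7qavKhmZUS7yqq7qHZlQ7zLqruodmVDvdy6zKd2ZUTN3MvLl2ZlRM3cy8yXZnZE"/>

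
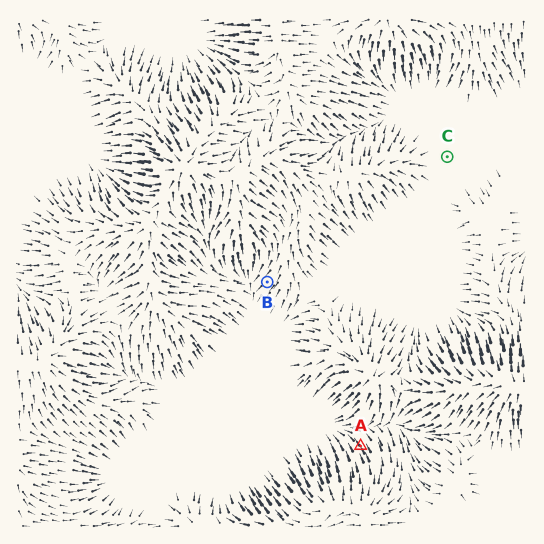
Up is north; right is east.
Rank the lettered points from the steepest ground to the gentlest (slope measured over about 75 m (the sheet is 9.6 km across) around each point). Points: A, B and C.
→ A B C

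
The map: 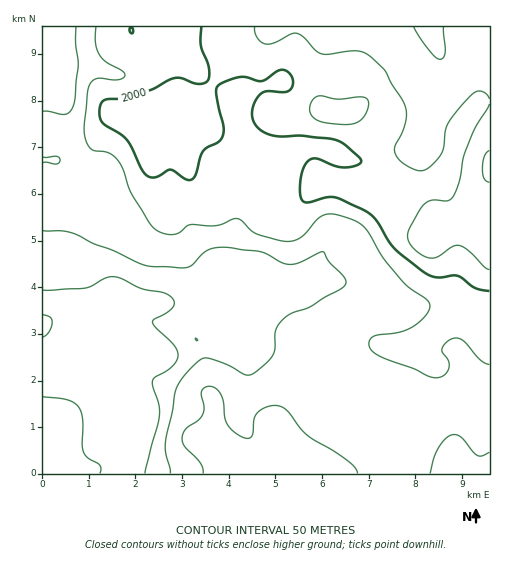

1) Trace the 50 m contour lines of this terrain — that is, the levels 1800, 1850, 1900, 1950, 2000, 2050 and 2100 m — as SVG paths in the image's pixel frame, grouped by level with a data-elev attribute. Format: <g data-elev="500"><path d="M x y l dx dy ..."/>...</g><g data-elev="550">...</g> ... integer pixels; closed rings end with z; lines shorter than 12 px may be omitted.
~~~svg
<g data-elev="1800"><path d="M43 397l24 3 7 3 5 4 4 12 0 32 5 7 12 7 1 4-1 4"/><path d="M43 315l7 2 2 5-3 9-6 6"/></g><g data-elev="1850"><path d="M43 290l43-2 20-10 8-1 8 2 20 10 23 4 8 7 1 4-3 5-17 10-2 3 4 6 18 18 4 10-2 5-4 6-16 10-3 3 0 7 6 19 0 9-14 58"/></g><g data-elev="1900"><path d="M43 231l18 0 12 2 20 10 21 8 25 12 13 4 35 0 6-3 12-12 13-5 11 1 32 4 21 11 8 1 9-1 24-11 6 10 16 17 1 5-5 5-31 18-20 7-8 7-7 10 0 18-2 7-6 7-13 10-8 2-19-10-21-7-7 3-12 11-7 9-4 10-10 47-1 13 5 22"/><path d="M43 157l14-1 3 4-1 3-2 1-14-1"/><path d="M76 27l0 16 2 22-3 33-2 9-4 5-4 2-22-3"/></g><g data-elev="1950"><path d="M358 473l-3-5-8-8-41-26-18-22-9-6-9 0-10 4-5 7-4 20-4 1-7-2-9-7-5-7-3-21-3-8-5-5-6-2-4 1-4 5 3 15-2 8-4 6-12 8-4 8 3 10 16 17 2 9"/><path d="M489 452l-7 4-4 0-18-19-4-2-5 0-6 5-7 9-4 9-4 15"/><path d="M96 27l-1 16 4 12 8 7 15 9 3 5-2 2-6 2-20-2-7 5-2 9-4 31 2 17 6 9 17 4 9 8 5 8 8 24 23 35 9 5 10 2 6-2 11-8 26 1 20-8 5 2 10 11 6 3 22 6 10 1 7-1 6-3 15-17 8-5 10-1 18 6 7 4 6 6 17 28 19 23 8 7 17 12 3 5-1 5-4 6-14 12-11 4-21 3-7 2-2 3-1 4 3 7 11 7 31 11 15 7 9 2 7-4 4-7-1-7-6-8 0-5 7-7 8-2 8 4 16 19 8 4"/></g><g data-elev="2000"><path d="M130 32l2 1 1-2-2-4-1 2z"/><path d="M201 27l0 18 8 25 0 7-2 4-9 3-17-6-7 0-24 12-26 8-18 2-5 5-2 9 2 7 26 19 14 29 5 6 4 2 6 0 15-7 15 9 4 1 3-1 3-5 7-23 4-4 12-5 4-7 0-9-7-32 2-8 9-5 14-4 21 4 16-10 7-1 4 3 3 5 0 9-6 5-19-1-9 5-4 8-2 9 1 7 4 7 8 6 10 3 27 0 33 4 11 6 15 15-1 2-4 2-12 2-10-1-16-7-8 1-6 7-3 10-1 15 3 9 6 1 17-5 8 0 28 12 13 10 14 22 6 8 30 24 12 4 21-1 16 12 15 3"/></g><g data-elev="2050"><path d="M330 123l18 1 11-2 8-10 2-7-1-5-3-2-4-1-22 2-18-3-5 1-6 8 1 9 7 7z"/><path d="M489 104l-14 24-9 22-7 31-6 15-6 5-14-1-8 3-5 7-9 15-3 10 1 6 3 6 13 10 11 1 16-11 7-2 8 5 17 16 5 4"/><path d="M255 27l2 10 7 7 10-1 16-9 6-1 7 3 12 14 6 4 7 0 30-3 7 2 7 5 13 13 7 13 10 16 4 8 0 14-4 11-7 13 0 8 7 8 14 8 6 1 4-2 13-12 4-8 2-17 3-9 23-27 6-5 4 0 6 3 2 5"/><path d="M443 27l2 25-1 5-4 2-4-2-6-6-16-24"/></g><g data-elev="2100"><path d="M489 151l-5 5-2 13 2 9 5 4"/></g>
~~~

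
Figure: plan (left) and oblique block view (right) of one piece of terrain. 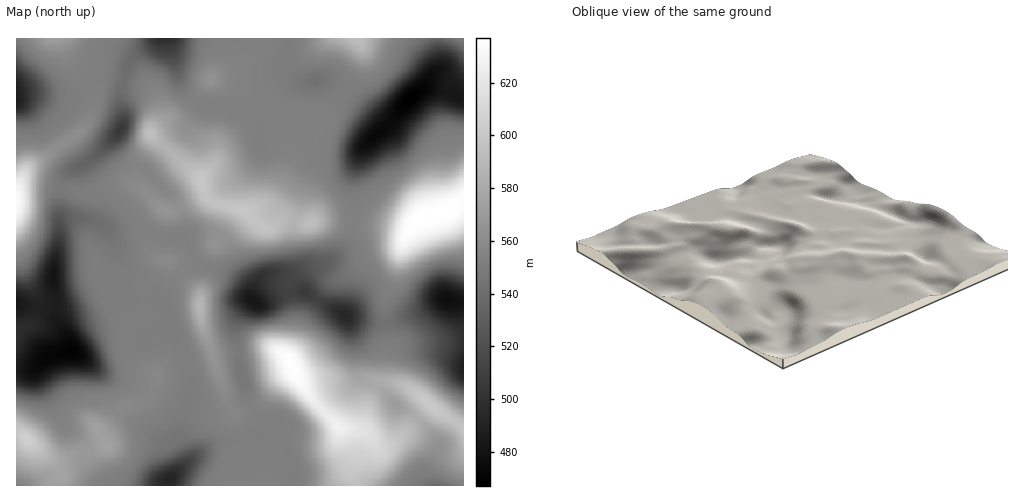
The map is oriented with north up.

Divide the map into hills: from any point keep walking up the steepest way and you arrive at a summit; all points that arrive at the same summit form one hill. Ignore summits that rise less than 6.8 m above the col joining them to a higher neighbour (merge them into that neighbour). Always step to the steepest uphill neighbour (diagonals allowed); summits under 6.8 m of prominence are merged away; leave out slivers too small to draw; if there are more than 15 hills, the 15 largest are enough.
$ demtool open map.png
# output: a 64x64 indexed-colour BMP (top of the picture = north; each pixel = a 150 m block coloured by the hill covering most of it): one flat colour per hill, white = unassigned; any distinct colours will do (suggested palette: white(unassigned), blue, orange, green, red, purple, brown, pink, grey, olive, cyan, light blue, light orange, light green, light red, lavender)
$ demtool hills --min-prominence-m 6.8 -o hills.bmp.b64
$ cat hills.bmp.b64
<image width="64" height="64" href="data:image/bmp;base64,Qk12CAAAAAAAAHYAAAAoAAAAQAAAAEAAAAABAAQAAAAAAAAIAAATCwAAEwsAABAAAAAAAAAA////ALR3HwAOf/8ALKAsACgn1gC9Z5QAS1aMAMJ34wB/f38AIr28AM++FwDox64AeLv/AIrfmACWmP8A1bDFADMzMzMzMzMzMzMzIiIiIiIiIiIiRERERERERERER3d3MzMzMzMzMzMzMzMiIiIiIiIiIiJERERERERERERHd3czMzMzMzMzMzMzMzIiIiIiIiIiIkREREREREREREd3dzMzMzMzMzMzMzMzMyIiIiIiIiIkRERERERERERERHd3MzMzMzMzMzMzMzMzVSIiIiIiIiREREREREREREREd3czMzMzMzMzMzMzMzNVUiIiIiIiJERERERERERERER3dzMzMzMzMzMzMzMzNVVVVVIiIiJERERERERERERERHd3MzMzMzMzMzMzMzMzVVVVVVVSJERERERERERERERHd3czMzMzMzMzMzMzMzNVVVVVVVRERERERERERERERHd3dzMzMzMzMzMzMzMzM1VVVVVVVERERERERERERERHd3d3MzMzMzMzMzMzMzMzVVVVVVVERERERERERERERHd3d3czMzMzMzMzMzMzMzNVVVVVVURERERERERERER3d3d3dzMzMzMzMzMzMzMzMzVVVVVURERERERERERER3d3d3d3MzMzMzMzMzMzMzMzNVVVVVRERERERERERER3d3d3d3czMzMzMzMzMzMzMzM1VVVVVERERERERERER3d3d3d3dzMzMzMzMzMzMzMzMzVVVVVEREREREREREd3d3d3d3d3MzMzMzMzMzMzMzMzNVVVVURERERERERER3d3d3d3d3fMwzMzMzMzMzMzMzNVVVVVRERERERERERHd3d3d3d3d8zMwzMzMzMzMzMzM1VVVVVEREREREREREd3d3d3d3d3zMzMzDMzMzMzMzMzVVVVVURERERERERER3d3d3d3d3fMzMzMMzMzMzMzMzVVVVVURERERERERER3d3d3d3d3d8zMzMMzMzMzMzMzNVVVVVRERERERERERHd3d3d3d3d3zMzMwzMzMzMzMzM1VVVVVEREREREREREd3d3d3d3d3fMzMwzMzMzMzMzM1VVVVVVREREREREREd3IiJ3d3d3d8zMxlMzMzMzMzMzVVVVVVVEREREREREQiIiIiInd3d3zGZmVVMzMzMzMzVVVVVVVVREREREREIiIiIiIiInd3dmZmZVVVMzMzMzVVVVVVVVVRFERERCIiIiIiIiIiInImZmZlVVVVNVVVVVVVVVVVVRERERRCIiIiIiIiIiIiIiZmZlVVVVVVVVVVVVVVVVVVERERESIiIiIiIiIiIiIiJmZmVVVVVVVVVVVVVVVVVVERERERIiIiIiIiIiIiIiImZmZVVVVVVVVVVVVVVVVRERERERESIiIiIiIiIiIiIiZmZlVVVVVVVVVVVVVRERERERERERESIiIiIiIiIiIiJmZmZVVVVVVVVVVVVREREREREREREREiIiIiIiIiIiImZmZlVVVVVVVVVVVVERERERERERERERIiIiIiIiIiIiZmZmVVVVVVVVVVVVURERERERERERERESIiIiIiIiIiJmZmZVVVVVVVVVUREREREREREREREREREiIiIiIiIiImZmZlVVVVURFRERERERERERERERERERESIiIiIiIiIiZmZmVVVVERERERERERERERERERERERERIiIiIiIiIiJmZmYREREREREREREREREREREREREREREiIiIiIiIiImZmZhERERERERERERERERERERERERERESIiIiIiIiIiZmZmERERERERERERERERERERERERERERIiIiIiIiIiJmZmYREREREREREREREREREREREREREREiIiIiIiIiImZmZhERERERERERERERERERERERERERESIiIiIiIiIiZmZmYRERERERERERERERERERERERERERIiIiIiIiIiJmZmZhEREREREREREREREREREREREREREiIiIiIiIiImZmZmZhEREREaERERERERERERERERERESIiIiIiIiIiZmZmZmYRERGqqhEREREREREREREREREREiIiIiIiIiJmZmZmZmYRGqqqoRERERERERERERERERESIiIiIiIiImZmZmZmZmGqqqqqERERERERERERERERESIiIiIiIiIiZmZmZmZmZqqqqqqhERERERERERERESIiIiIiIiIiIiJmZmZmZmZmaqqqqqoREREREREREREiIiIiIiIiIiIiImZmZmZmZmZqqqqqqqERERERGBEREiIiIiIiIiIiIiIiZmZmZmZmZmqqqqqqoRERERGIiIIiIiIiIiKZIiIiIiJmZmZmZmZmaqqqqqqqERERGIiIgiIiIiIiKZmSIiIiImZmZmZmZmZqqqqqqqqIiIiIiIiIIiIiIiKZmZIiIiIiZmZmZmZmZmqqqqqqqIiIiIiIiIgiIiIiKZmZmSIiIi27u7u7tmZmaqqqqqqIiIiIiIiIiCIiIiKZmZmZmSLd3bu7u7u7ZmZqqqqqqoiIiIiIiIiIgiIimZmZmZmZnd3du7u7u7u7ZmqqqqqoiIiIiIiIiImZmZmZmZmZmZmd3d27u7u7u7u7u6qqqqiIiIiIiIiIiZmZmZmZmZmZmZnd3bu7u7u7u7u7qqqqqIiIiIiIiIiJmZmZmZmZmZmZmZ3du7u7u7u7u7u6qqqIiIiIiIiIiImZmZmZmZmZmZmZnd27u7u7u7u7u7u6qoiIiIiIiIiIiZmZmZmZmZmZmZnd3bu7u7u7u7u7u7uqiIiIiIiIiIiJmZmZmZmZmZmZmd3d"/>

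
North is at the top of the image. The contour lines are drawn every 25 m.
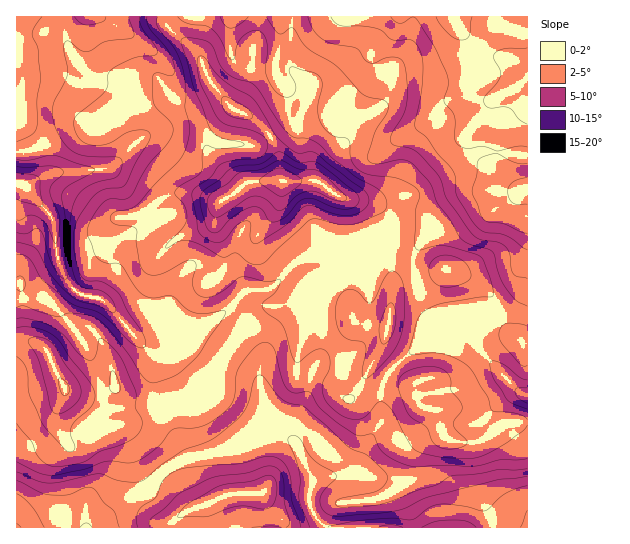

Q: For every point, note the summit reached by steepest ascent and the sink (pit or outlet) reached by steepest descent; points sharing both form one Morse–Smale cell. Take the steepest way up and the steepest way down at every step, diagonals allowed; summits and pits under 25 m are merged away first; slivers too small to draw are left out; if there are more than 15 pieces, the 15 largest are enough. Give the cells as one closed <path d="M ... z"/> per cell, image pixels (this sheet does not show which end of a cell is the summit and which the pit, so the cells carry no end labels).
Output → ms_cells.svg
<path d="M113 116l-15 13-21-1-39 20-22 5 1 147 21-4 6-10 17-17 8 16 8 7 28 9 44 50 12 2 9-4 16-17 37-19 23-22 21-2 6-2 18-22 11-6 63-14 12-5 14 1 0-23-12-11-14-6-24-4-27-17-31 1-3-3-3-28-7-14-15 9-9 0-24-1-23-12-41-1-17 8-15 14 3-6-1-8z"/><path d="M527 16l-294 0-4 27 2 11 8 11 14 4 21-1 5 13 9 13 0 28-17 15 8 18 1 23 3 3 31-1 31 19 42 2 32-10 59-39 9-1 41 4z"/><path d="M323 283l-9 0-7 2-8 9-2 5-6 4-28 6-15 16 9 12 6 12-3 36 7 24 12 21 14 10 4 6 17 35 17-5 18-1 8-8 16-34 8-12 0-34 8-14 0-3-12-12 8-20 2-9-33-8-7-22-12-11z"/><path d="M390 371l-9 16 0 34-8 12-16 34-6 6-7 2 18 1 11 9 8 21 2 20 2 2 142 0 1-105-7-2-18 2-18 16-12 4-23-3-7-6-7-23-11-3-5-5-4-10 1-11-6 1-8-3z"/><path d="M61 269l-17 17-6 10-22 5 0 38 17 2 12 7 20 43 22 16 16 16 6 2 9 0 20-5 36-20 24 1 7-2 6-9 4-16 5-11 27-37-14-13-8-1-10 7-29 13-16 17-15 4-6-2-16-16-28-34-28-9-8-7z"/><path d="M23 340l-7 1 0 186 73 1 38-28 18-7 6-6 5-10-13-15-7-19-5-8-10-10-12 0-6-2-16-16-18-12-24-46-8-6z"/><path d="M166 16l-103 1 5 29 5 11 13 12 11 6 14 2 22 0 12-2 9 1 7 6 9 13 9 6-13-2-49 13-4 5 11 14 5 16 16-11 13-5 41 1 23 12 33 1 12-6 2-2-1-4-13-13-24-12-12-14 1-1-12-15-8-21-10-12-21-16-2-4z"/><path d="M279 435l-20 1-38 16-36 7-20 10-8 9 12 7 20 23 18-3-1 23 120 0-9-9-8-14 0-12 4-12-16-35-7-7z"/><path d="M247 325l-27 38-5 11-4 16-6 9-7 2-24-1-29 17-26 8 16 16 8 21 14 15 12-10 16-8 36-7 38-16 26-1-6-5-12-21-7-24 3-36-6-12z"/><path d="M527 189l-30 16-22 4-44 24-11 12-5 9-2 13 3 12 31-10 20 7 12 7 13 12 9 17 10-4 8-7 9-20z"/><path d="M470 343l-33 2-4 29-4 5-11 2-2 4 0 8 4 10 5 5 11 3 7 23 7 6 13 3 19-3 19-16 6-3 21 1 0-27-9-3-40-45z"/><path d="M487 151l-14 4-22 16-37 22-27 8-22 1 14 5 12 11 0 23 27 2 15-11 21-9 21-14 22-4 31-16-1-33z"/><path d="M389 240l-12 0-12 5-63 14-11 6-18 22-6 2-21 2-21 20 8 2 14 12 16-16 28-6 6-4 2-5 8-9 7-2 9 0 12 5 12 11 7 22 32 7 3-6 4-37-2-43z"/><path d="M231 16l-64 0 0 9 29 26 5 8 7 19 20 27 7 6 15 5 21 20 17-14 0-28-9-13-5-13-28 0-7-3-6-6-4-16z"/><path d="M62 16l-46 1 1 59 44 0 10 4 19 9 23 26 18-8 15-2 20-6 10 0-22-23-9-1-12 2-22 0-14-2-11-6-13-12-5-11z"/>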